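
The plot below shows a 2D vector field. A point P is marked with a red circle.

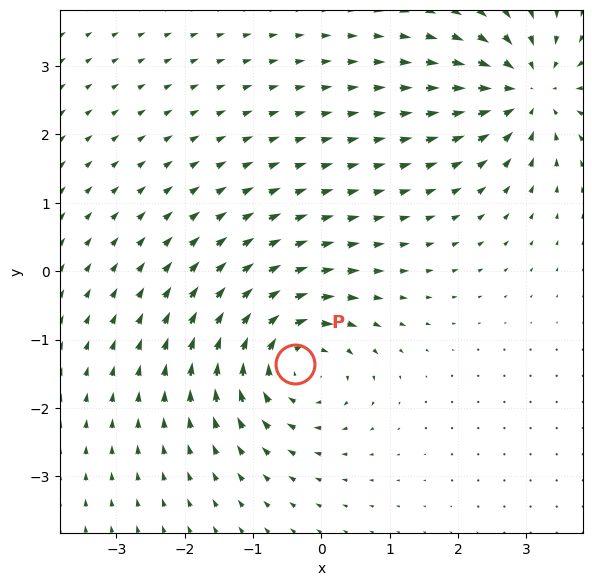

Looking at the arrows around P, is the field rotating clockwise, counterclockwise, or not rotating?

Near P at (-0.4, -1.4) the arrows circulate clockwise. The curl (z-component) there is about -6; negative curl means clockwise rotation.

clockwise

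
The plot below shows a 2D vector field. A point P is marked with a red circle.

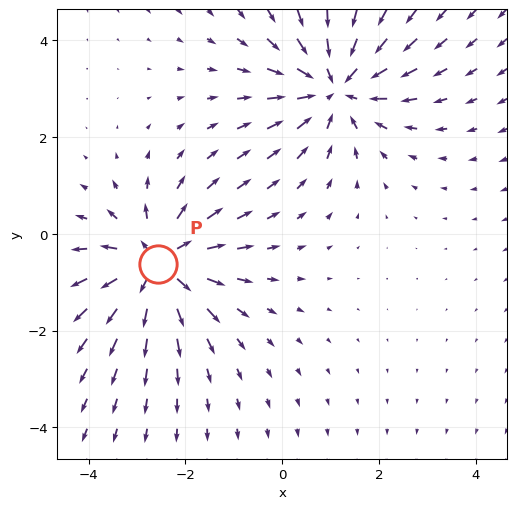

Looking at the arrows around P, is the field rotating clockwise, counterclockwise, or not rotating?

not rotating

Near P at (-2.6, -0.6) the arrows show no circulation. The curl there is ≈0.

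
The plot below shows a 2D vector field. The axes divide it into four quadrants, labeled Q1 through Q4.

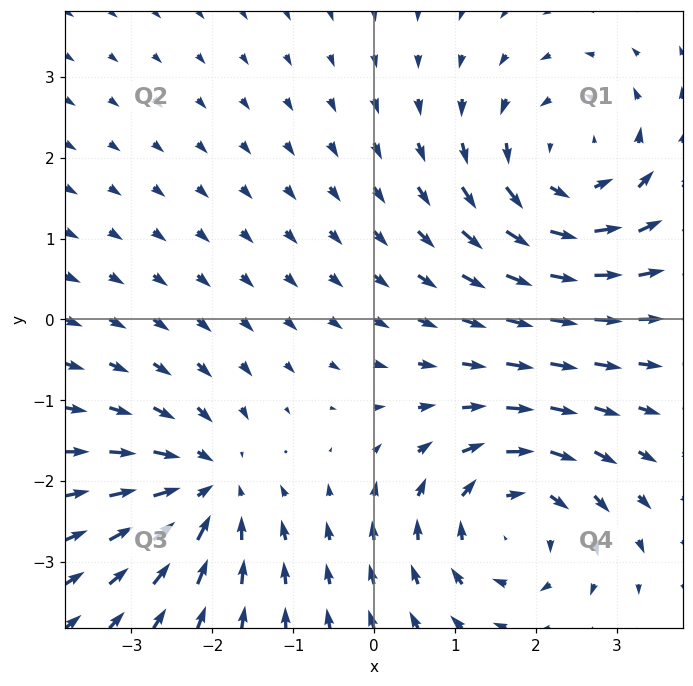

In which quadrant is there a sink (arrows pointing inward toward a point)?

The sink sits at approximately (-2.1, -2.1), which lies in quadrant Q3. The divergence there is about -4, negative as expected for a sink.

Q3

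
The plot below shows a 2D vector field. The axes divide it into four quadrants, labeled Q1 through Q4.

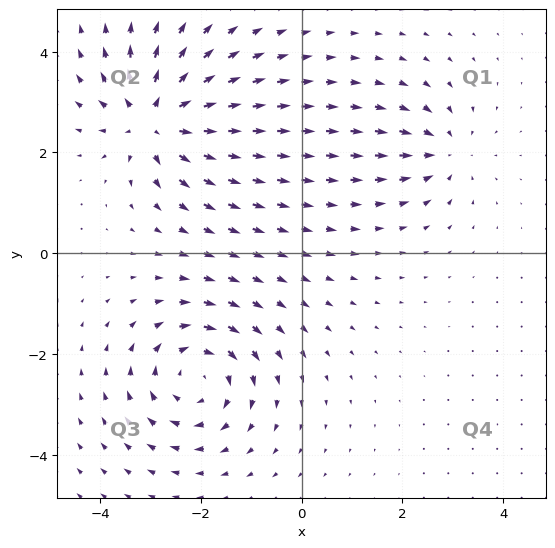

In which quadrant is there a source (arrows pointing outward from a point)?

Q2

The source sits at approximately (-2.9, 2.6), which lies in quadrant Q2. The divergence there is about +6, positive as expected for a source.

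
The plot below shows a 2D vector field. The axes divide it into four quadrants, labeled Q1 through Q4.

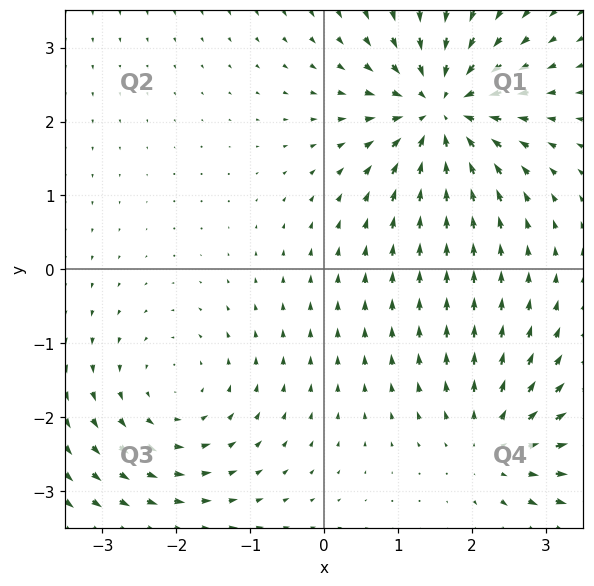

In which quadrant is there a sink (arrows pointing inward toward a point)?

Q1

The sink sits at approximately (1.6, 2.1), which lies in quadrant Q1. The divergence there is about -7, negative as expected for a sink.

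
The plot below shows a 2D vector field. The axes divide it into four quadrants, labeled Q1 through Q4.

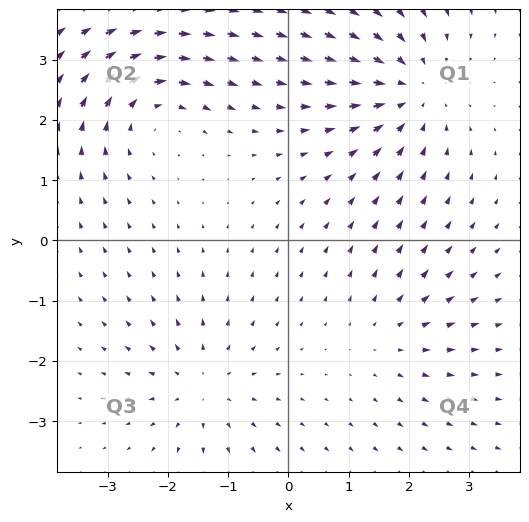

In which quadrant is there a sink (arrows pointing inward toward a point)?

Q1

The sink sits at approximately (2.0, 2.5), which lies in quadrant Q1. The divergence there is about -5, negative as expected for a sink.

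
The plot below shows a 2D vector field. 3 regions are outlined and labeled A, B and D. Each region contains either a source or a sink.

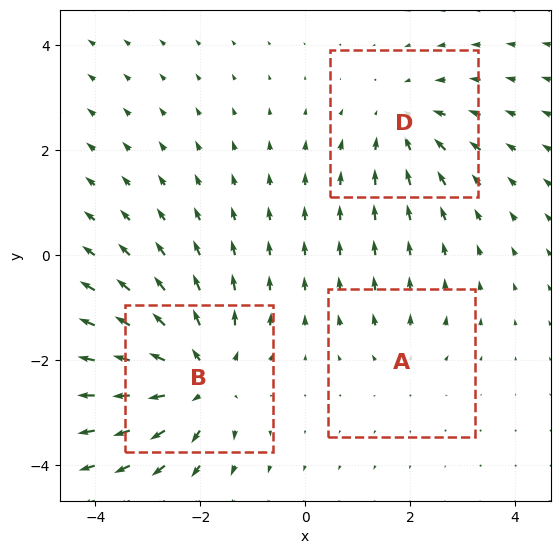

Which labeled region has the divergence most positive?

B

Divergence at each region's feature centre — A: about +2, B: about +4, D: about -3. Region B is most positive.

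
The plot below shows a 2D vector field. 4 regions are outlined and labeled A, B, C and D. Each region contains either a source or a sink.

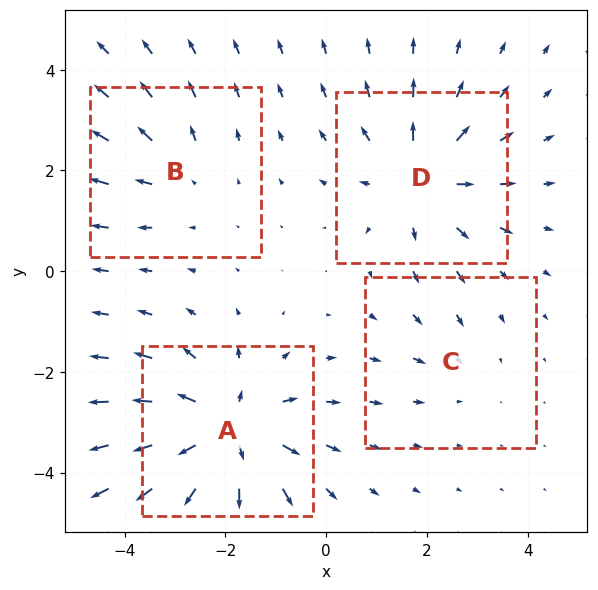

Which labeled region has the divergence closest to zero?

Divergence at each region's feature centre — A: about +6, B: about +3, C: about -2, D: about +5. Region C is closest to zero.

C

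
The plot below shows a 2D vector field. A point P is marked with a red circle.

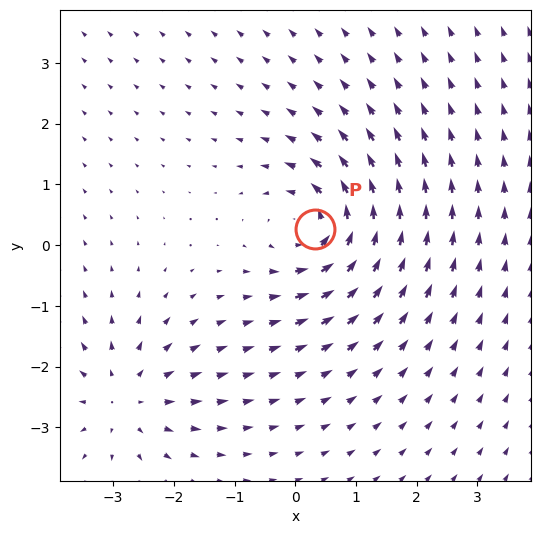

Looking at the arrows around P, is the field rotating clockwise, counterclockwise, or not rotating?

counterclockwise

Near P at (0.3, 0.3) the arrows circulate counterclockwise. The curl (z-component) there is about +5; positive curl means counterclockwise rotation.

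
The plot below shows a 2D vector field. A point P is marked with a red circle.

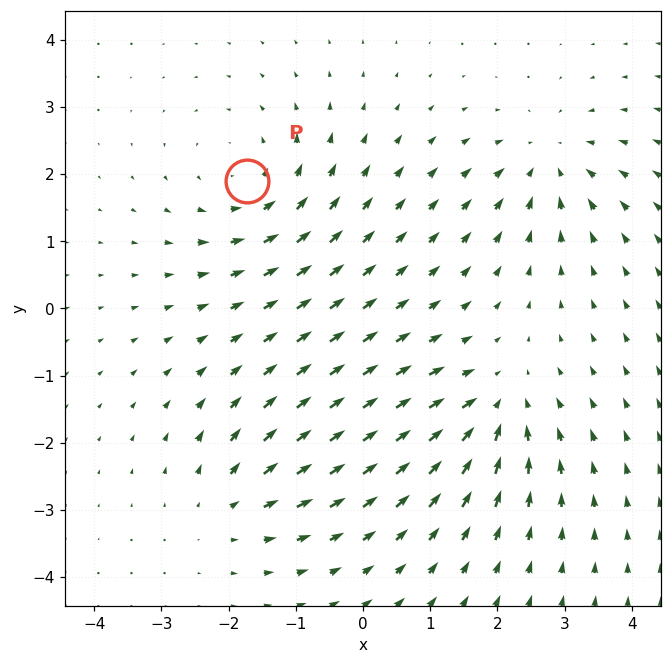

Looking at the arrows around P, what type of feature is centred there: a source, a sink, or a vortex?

vortex

At P (-1.7, 1.9) the arrows circulate counterclockwise. Divergence ≈0, curl about +4 — near-zero divergence with nonzero curl is a vortex.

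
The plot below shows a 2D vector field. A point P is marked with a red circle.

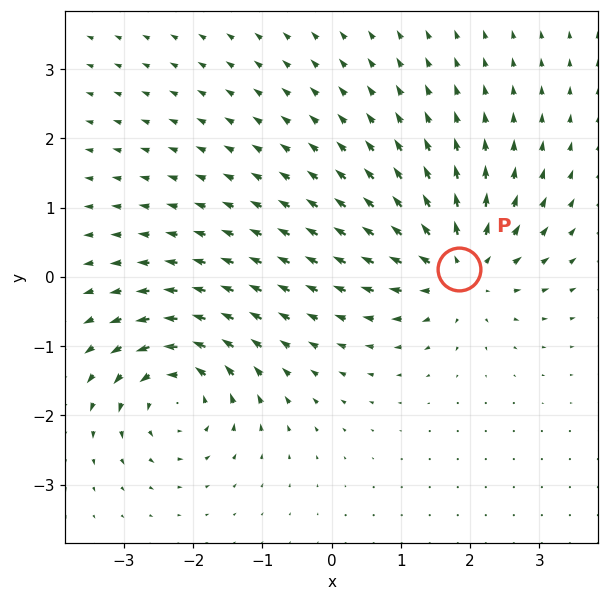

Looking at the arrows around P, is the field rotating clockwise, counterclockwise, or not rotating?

Near P at (1.8, 0.1) the arrows show no circulation. The curl there is ≈0.

not rotating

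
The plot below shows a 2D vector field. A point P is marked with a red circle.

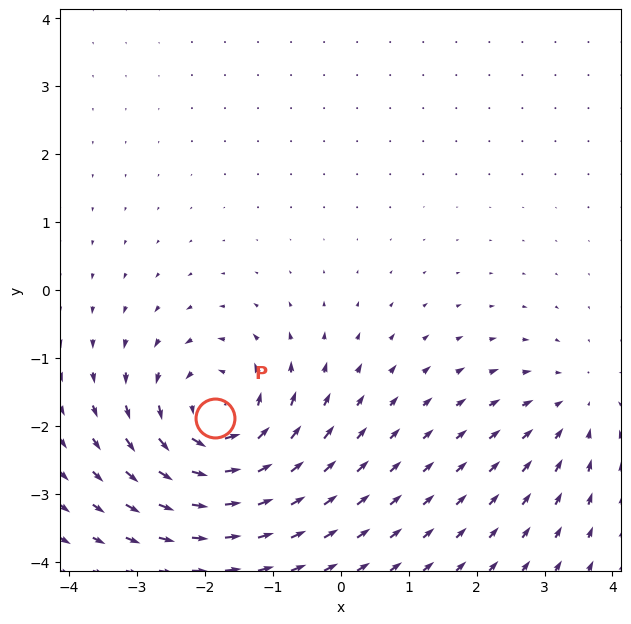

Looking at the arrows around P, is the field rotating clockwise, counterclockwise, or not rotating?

Near P at (-1.8, -1.9) the arrows circulate counterclockwise. The curl (z-component) there is about +5; positive curl means counterclockwise rotation.

counterclockwise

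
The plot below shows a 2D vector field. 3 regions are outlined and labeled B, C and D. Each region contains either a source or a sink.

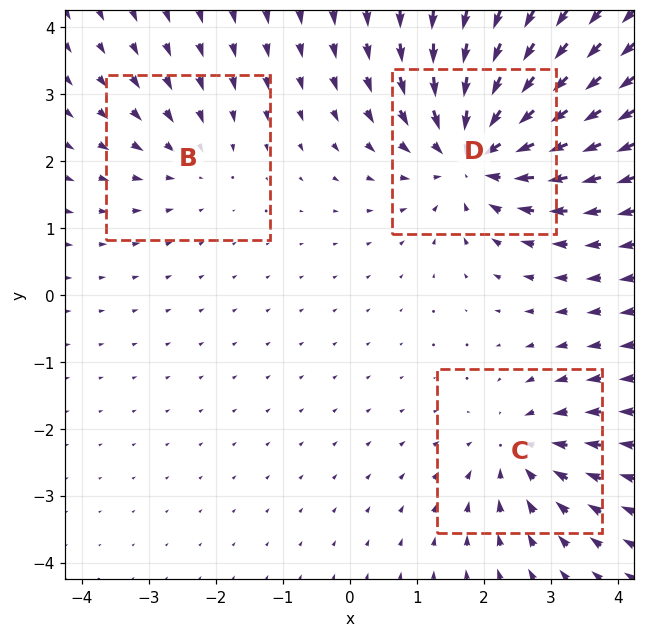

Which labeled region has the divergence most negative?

Divergence at each region's feature centre — B: about -2, C: about -3, D: about -5. Region D is most negative.

D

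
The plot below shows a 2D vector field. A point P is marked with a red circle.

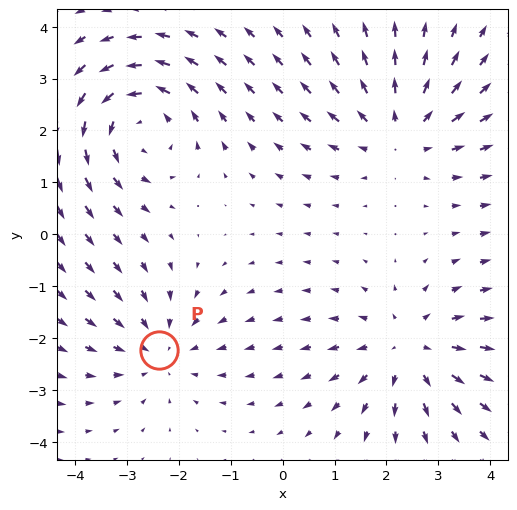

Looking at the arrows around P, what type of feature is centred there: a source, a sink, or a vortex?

At P (-2.4, -2.2) the arrows converge inward. Divergence about -2, curl ≈0 — negative divergence with near-zero curl is a sink.

sink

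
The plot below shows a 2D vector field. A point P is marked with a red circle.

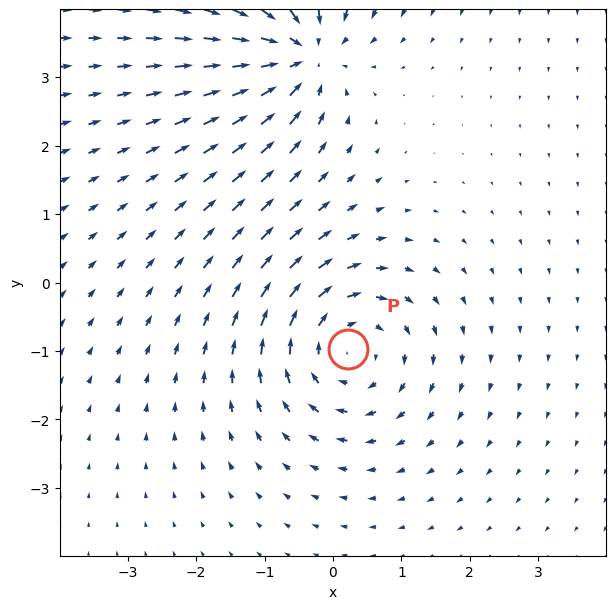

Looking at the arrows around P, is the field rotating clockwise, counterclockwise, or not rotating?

clockwise

Near P at (0.2, -1.0) the arrows circulate clockwise. The curl (z-component) there is about -3; negative curl means clockwise rotation.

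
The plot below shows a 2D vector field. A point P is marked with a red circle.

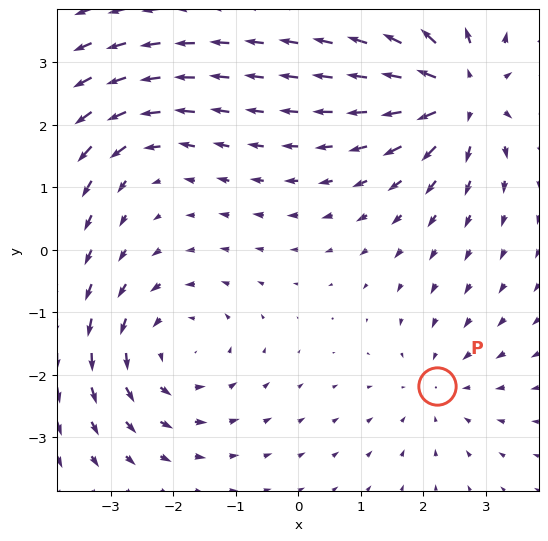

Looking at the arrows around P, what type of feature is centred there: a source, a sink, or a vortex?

sink

At P (2.2, -2.2) the arrows converge inward. Divergence about -2, curl ≈0 — negative divergence with near-zero curl is a sink.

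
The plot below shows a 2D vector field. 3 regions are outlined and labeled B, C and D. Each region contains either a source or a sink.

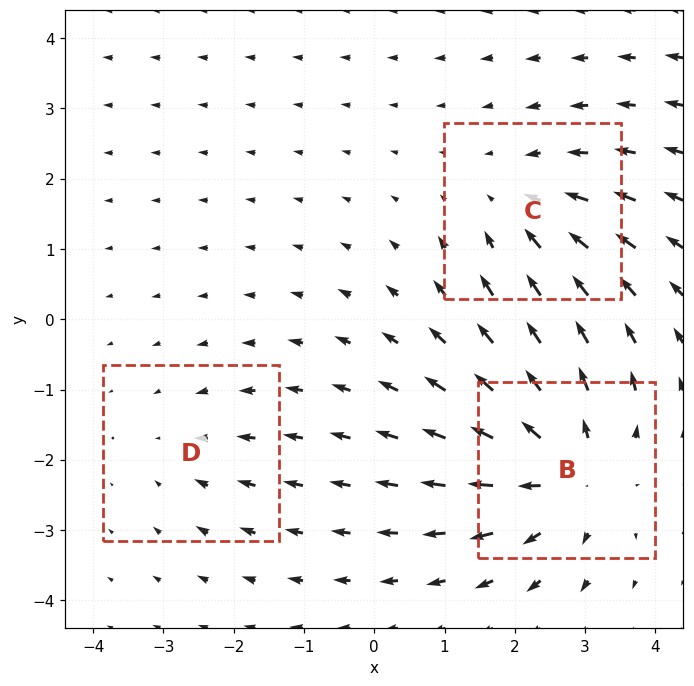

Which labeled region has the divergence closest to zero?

Divergence at each region's feature centre — B: about +4, C: about -3, D: about -2. Region D is closest to zero.

D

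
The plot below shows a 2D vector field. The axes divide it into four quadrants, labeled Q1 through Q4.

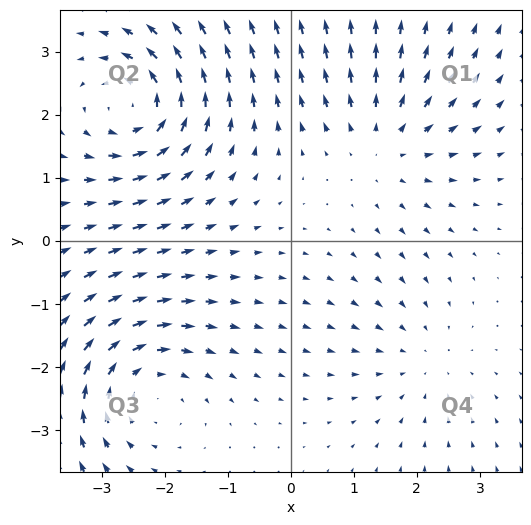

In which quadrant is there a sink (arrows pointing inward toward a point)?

Q4

The sink sits at approximately (2.1, -1.9), which lies in quadrant Q4. The divergence there is about -2, negative as expected for a sink.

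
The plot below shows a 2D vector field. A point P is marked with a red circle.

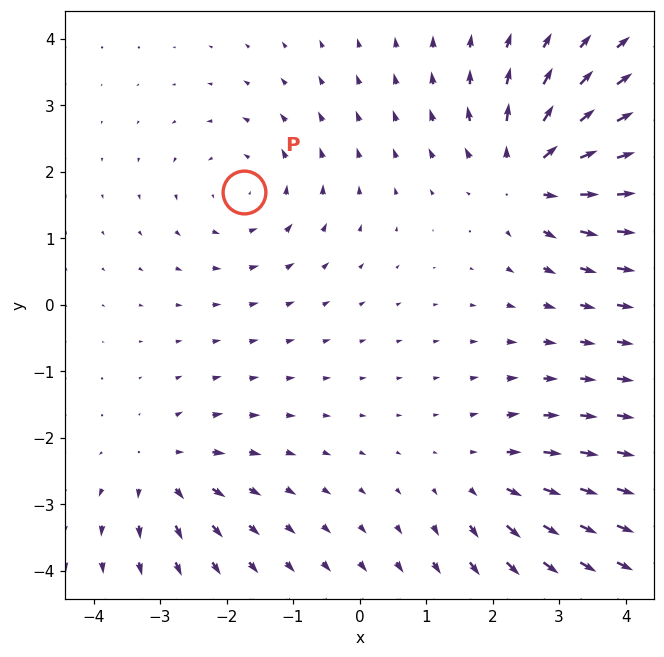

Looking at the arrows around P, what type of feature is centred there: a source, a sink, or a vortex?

At P (-1.7, 1.7) the arrows circulate counterclockwise. Divergence ≈0, curl about +3 — near-zero divergence with nonzero curl is a vortex.

vortex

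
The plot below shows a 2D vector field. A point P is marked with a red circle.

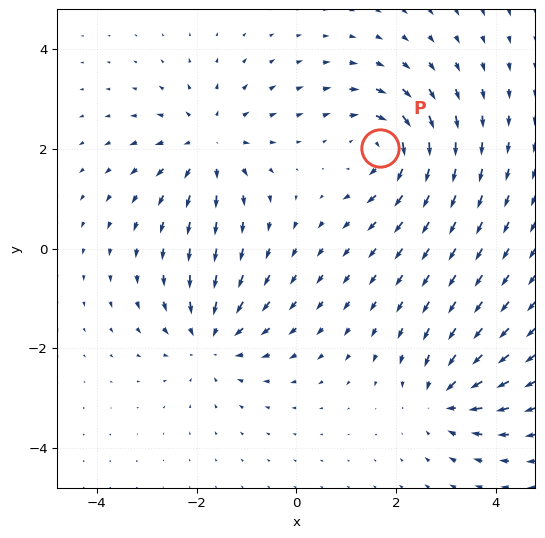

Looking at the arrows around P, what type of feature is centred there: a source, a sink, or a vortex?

vortex

At P (1.7, 2.0) the arrows circulate clockwise. Divergence ≈0, curl about -7 — near-zero divergence with nonzero curl is a vortex.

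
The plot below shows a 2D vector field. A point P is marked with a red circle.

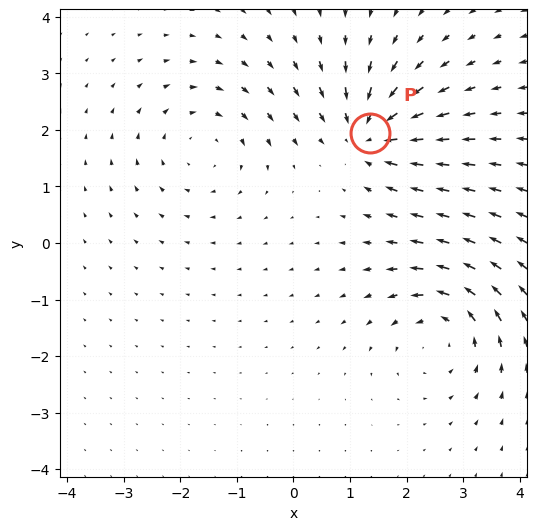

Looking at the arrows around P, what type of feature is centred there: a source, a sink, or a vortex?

At P (1.4, 1.9) the arrows converge inward. Divergence about -5, curl ≈0 — negative divergence with near-zero curl is a sink.

sink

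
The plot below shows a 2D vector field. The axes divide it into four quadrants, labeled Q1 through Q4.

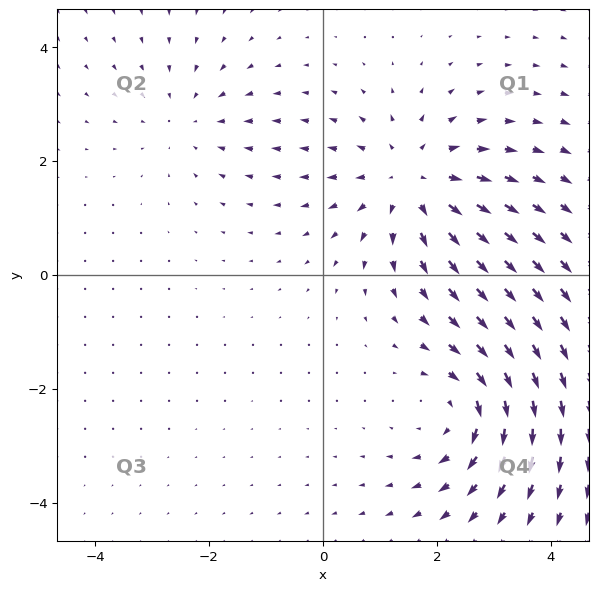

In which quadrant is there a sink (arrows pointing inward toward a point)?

Q2

The sink sits at approximately (-2.4, 2.7), which lies in quadrant Q2. The divergence there is about -2, negative as expected for a sink.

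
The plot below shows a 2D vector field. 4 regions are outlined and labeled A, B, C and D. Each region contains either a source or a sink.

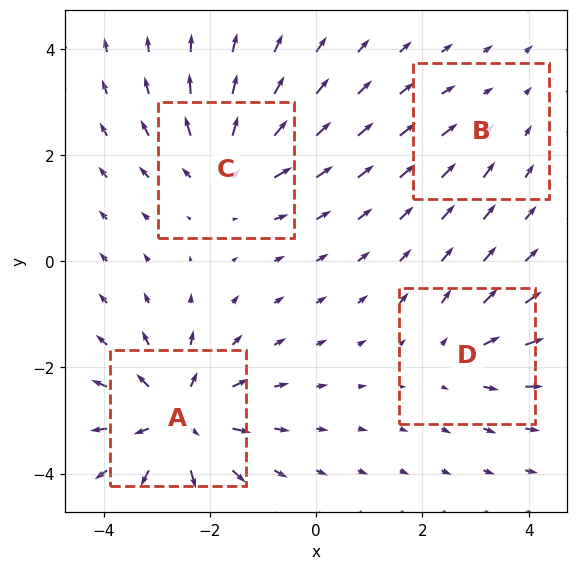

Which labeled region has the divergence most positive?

A

Divergence at each region's feature centre — A: about +8, B: about -2, C: about +5, D: about +4. Region A is most positive.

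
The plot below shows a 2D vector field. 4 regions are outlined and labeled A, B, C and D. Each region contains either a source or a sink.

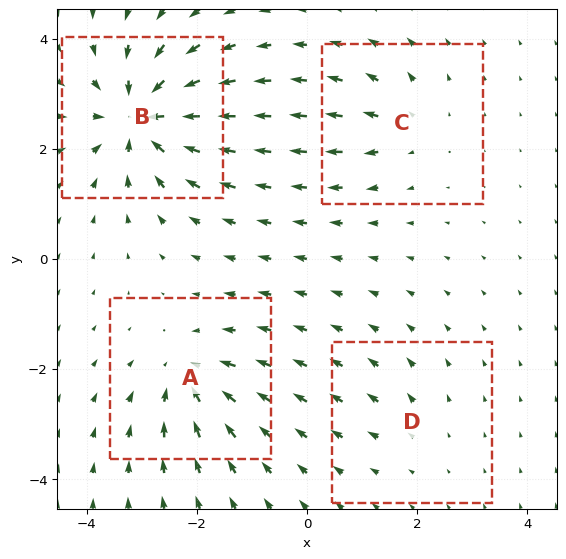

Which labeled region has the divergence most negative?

B

Divergence at each region's feature centre — A: about -6, B: about -9, C: about +4, D: about +2. Region B is most negative.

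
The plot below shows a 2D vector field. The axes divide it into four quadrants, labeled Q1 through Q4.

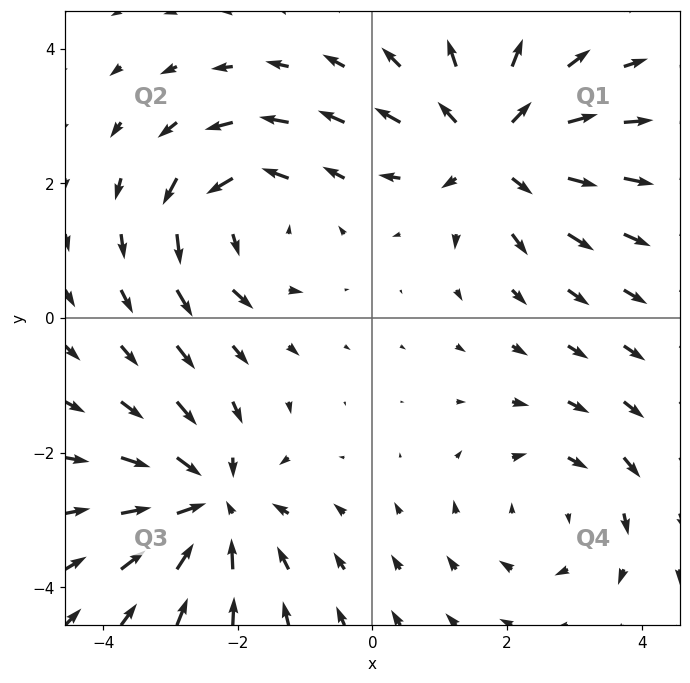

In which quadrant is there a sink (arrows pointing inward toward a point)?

Q3

The sink sits at approximately (-2.4, -2.8), which lies in quadrant Q3. The divergence there is about -5, negative as expected for a sink.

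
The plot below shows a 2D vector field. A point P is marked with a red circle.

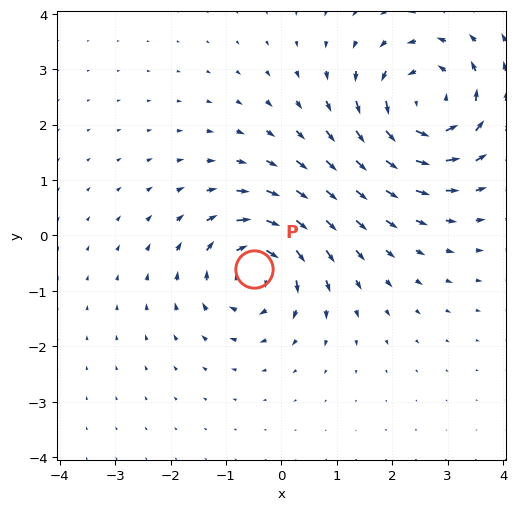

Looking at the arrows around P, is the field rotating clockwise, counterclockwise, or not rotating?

Near P at (-0.5, -0.6) the arrows circulate clockwise. The curl (z-component) there is about -6; negative curl means clockwise rotation.

clockwise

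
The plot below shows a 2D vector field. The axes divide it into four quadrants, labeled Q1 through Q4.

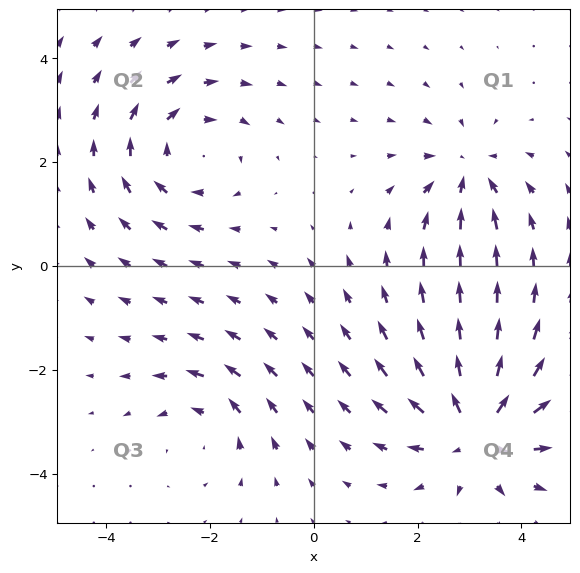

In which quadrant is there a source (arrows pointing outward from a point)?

The source sits at approximately (3.1, -3.2), which lies in quadrant Q4. The divergence there is about +5, positive as expected for a source.

Q4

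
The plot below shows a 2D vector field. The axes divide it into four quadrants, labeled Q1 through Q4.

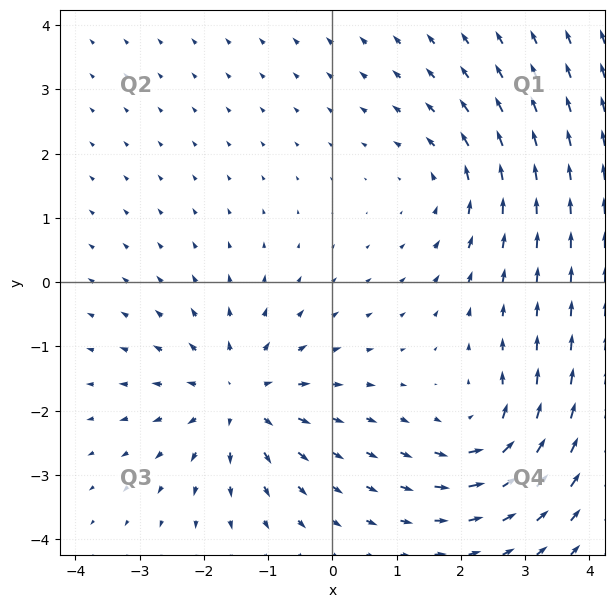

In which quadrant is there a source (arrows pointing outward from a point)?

The source sits at approximately (-1.5, -1.8), which lies in quadrant Q3. The divergence there is about +5, positive as expected for a source.

Q3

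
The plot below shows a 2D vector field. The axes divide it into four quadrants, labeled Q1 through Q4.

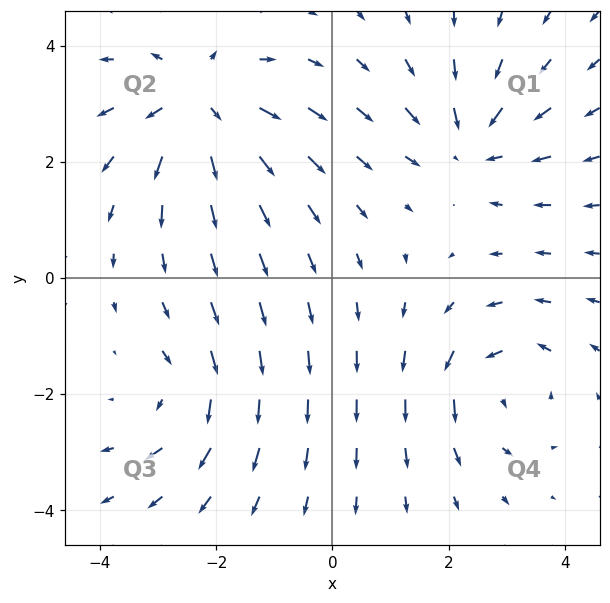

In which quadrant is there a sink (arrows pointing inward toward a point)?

The sink sits at approximately (2.4, 2.4), which lies in quadrant Q1. The divergence there is about -4, negative as expected for a sink.

Q1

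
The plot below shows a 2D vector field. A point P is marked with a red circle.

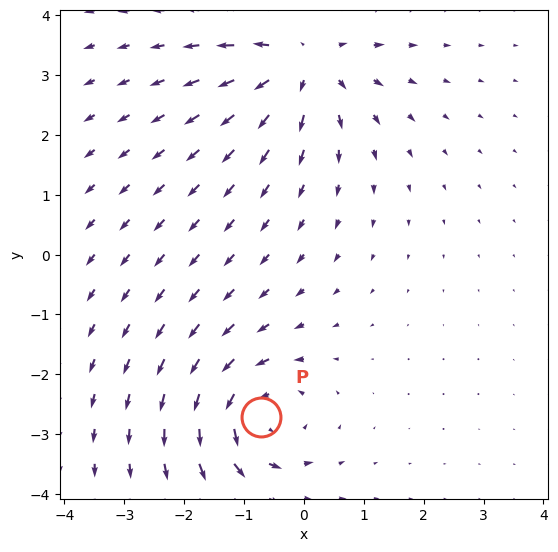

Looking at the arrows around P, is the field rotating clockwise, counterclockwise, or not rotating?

Near P at (-0.7, -2.7) the arrows circulate counterclockwise. The curl (z-component) there is about +5; positive curl means counterclockwise rotation.

counterclockwise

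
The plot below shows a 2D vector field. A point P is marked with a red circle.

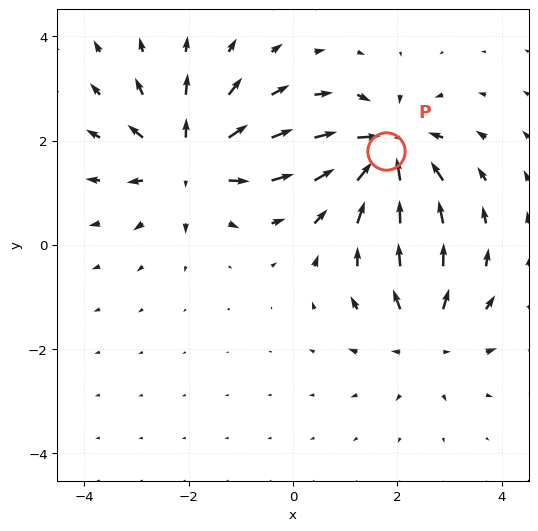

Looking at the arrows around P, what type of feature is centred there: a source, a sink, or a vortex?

At P (1.8, 1.8) the arrows converge inward. Divergence about -6, curl ≈0 — negative divergence with near-zero curl is a sink.

sink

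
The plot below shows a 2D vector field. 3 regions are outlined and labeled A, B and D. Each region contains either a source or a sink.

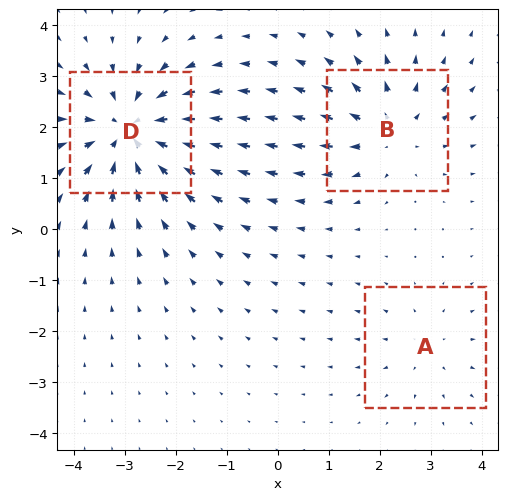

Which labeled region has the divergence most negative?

D

Divergence at each region's feature centre — A: about +2, B: about +3, D: about -5. Region D is most negative.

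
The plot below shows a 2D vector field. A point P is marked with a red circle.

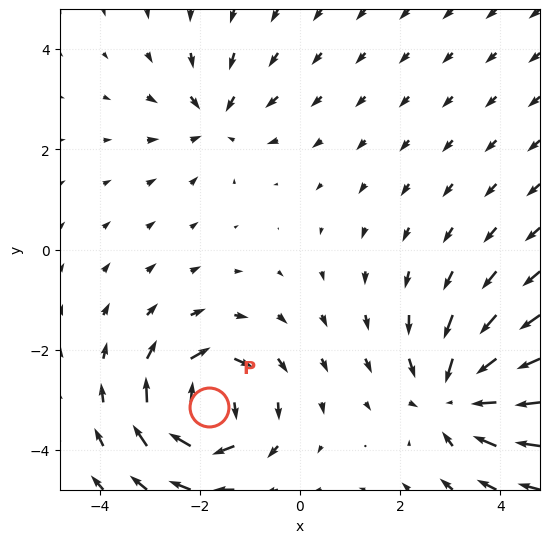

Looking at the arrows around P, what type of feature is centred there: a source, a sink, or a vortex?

vortex

At P (-1.8, -3.1) the arrows circulate clockwise. Divergence ≈0, curl about -7 — near-zero divergence with nonzero curl is a vortex.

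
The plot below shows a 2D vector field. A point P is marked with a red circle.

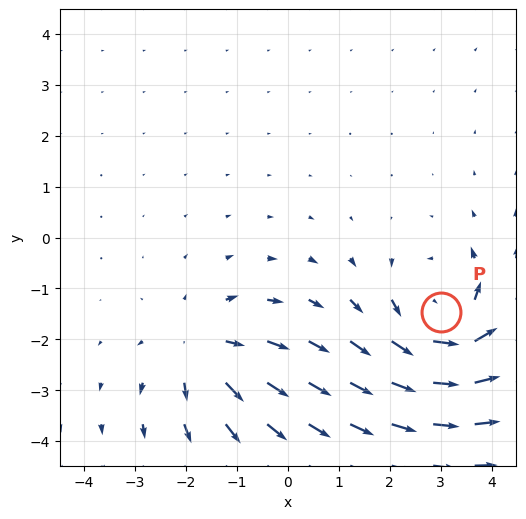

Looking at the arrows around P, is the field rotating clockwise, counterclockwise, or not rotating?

Near P at (3.0, -1.5) the arrows circulate counterclockwise. The curl (z-component) there is about +5; positive curl means counterclockwise rotation.

counterclockwise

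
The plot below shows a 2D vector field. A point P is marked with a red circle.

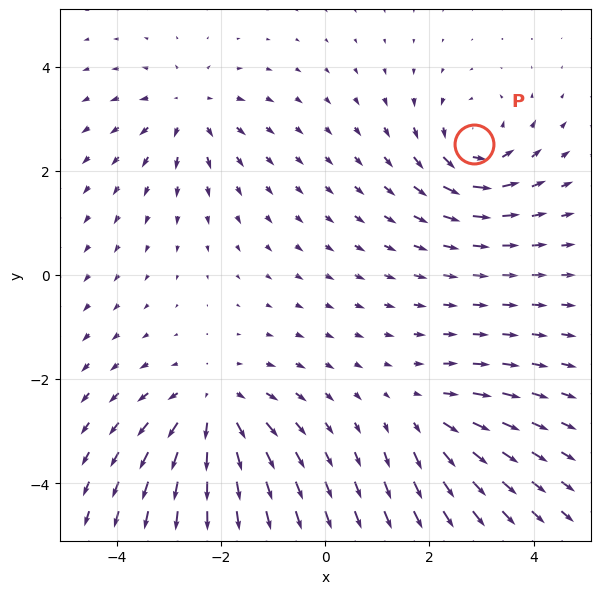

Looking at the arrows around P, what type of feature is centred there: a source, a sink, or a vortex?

At P (2.9, 2.5) the arrows circulate counterclockwise. Divergence ≈0, curl about +4 — near-zero divergence with nonzero curl is a vortex.

vortex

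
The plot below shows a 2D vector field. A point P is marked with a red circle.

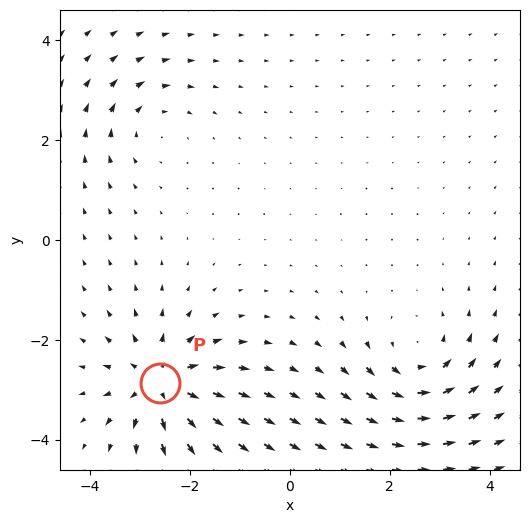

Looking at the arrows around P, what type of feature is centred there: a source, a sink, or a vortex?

At P (-2.6, -2.9) the arrows spread outward. Divergence about +6, curl ≈0 — positive divergence with near-zero curl is a source.

source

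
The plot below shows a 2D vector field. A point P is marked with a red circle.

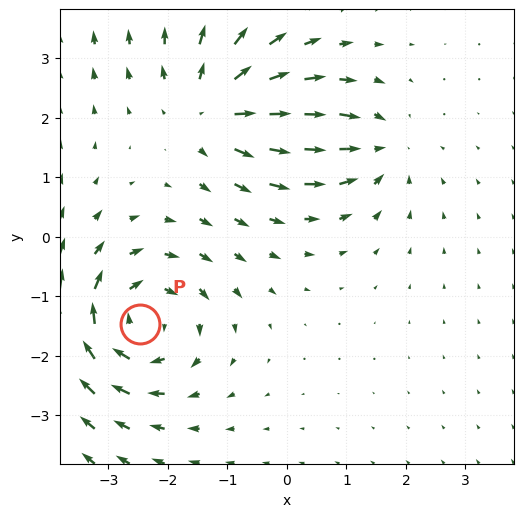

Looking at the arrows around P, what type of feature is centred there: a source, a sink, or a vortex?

vortex

At P (-2.5, -1.5) the arrows circulate clockwise. Divergence ≈0, curl about -5 — near-zero divergence with nonzero curl is a vortex.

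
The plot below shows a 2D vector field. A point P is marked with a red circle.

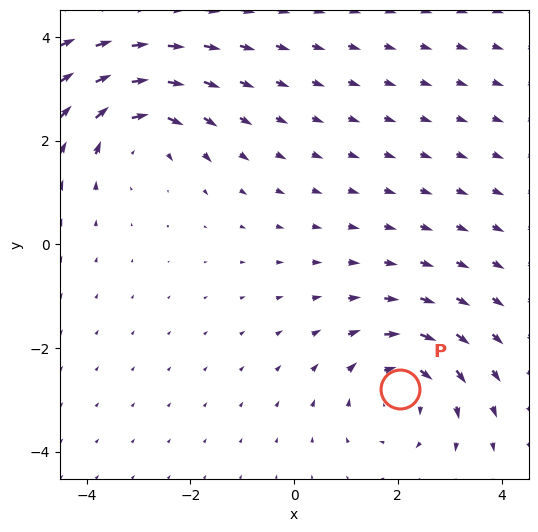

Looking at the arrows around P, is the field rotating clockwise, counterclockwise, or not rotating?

clockwise

Near P at (2.1, -2.8) the arrows circulate clockwise. The curl (z-component) there is about -3; negative curl means clockwise rotation.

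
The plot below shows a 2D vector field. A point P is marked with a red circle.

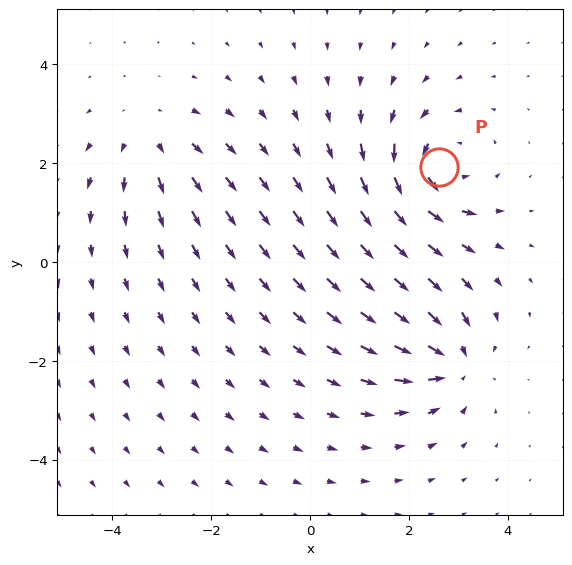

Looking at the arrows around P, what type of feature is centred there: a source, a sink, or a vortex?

vortex

At P (2.6, 1.9) the arrows circulate counterclockwise. Divergence ≈0, curl about +6 — near-zero divergence with nonzero curl is a vortex.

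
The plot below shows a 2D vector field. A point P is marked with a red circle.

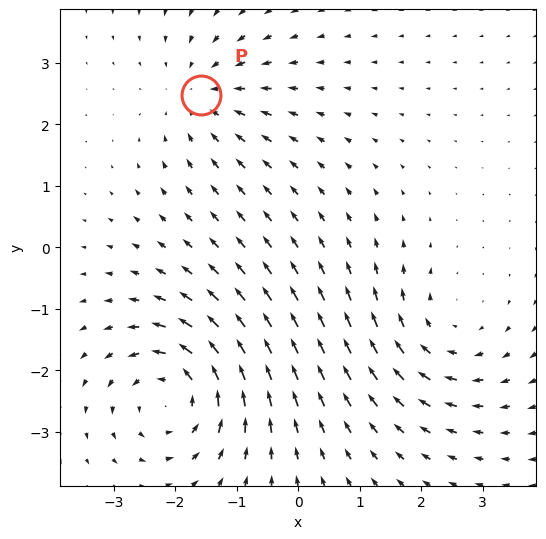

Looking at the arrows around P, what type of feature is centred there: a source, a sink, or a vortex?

sink

At P (-1.6, 2.5) the arrows converge inward. Divergence about -3, curl ≈0 — negative divergence with near-zero curl is a sink.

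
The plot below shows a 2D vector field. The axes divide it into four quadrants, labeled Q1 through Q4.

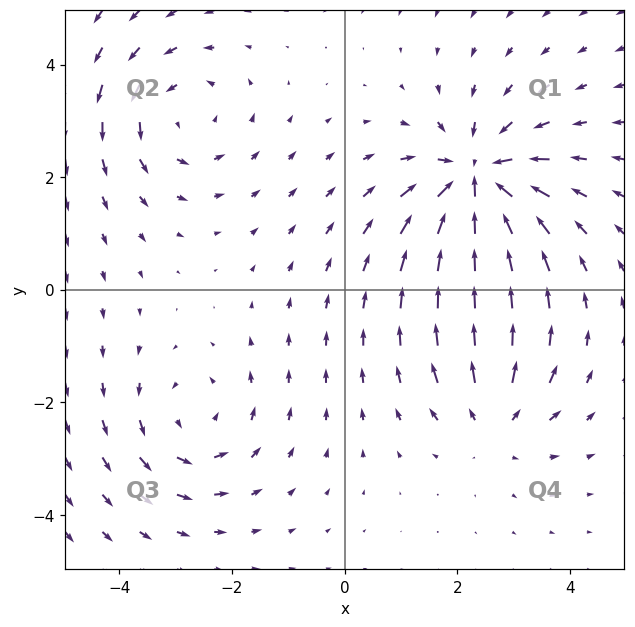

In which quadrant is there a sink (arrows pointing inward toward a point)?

The sink sits at approximately (2.3, 2.0), which lies in quadrant Q1. The divergence there is about -5, negative as expected for a sink.

Q1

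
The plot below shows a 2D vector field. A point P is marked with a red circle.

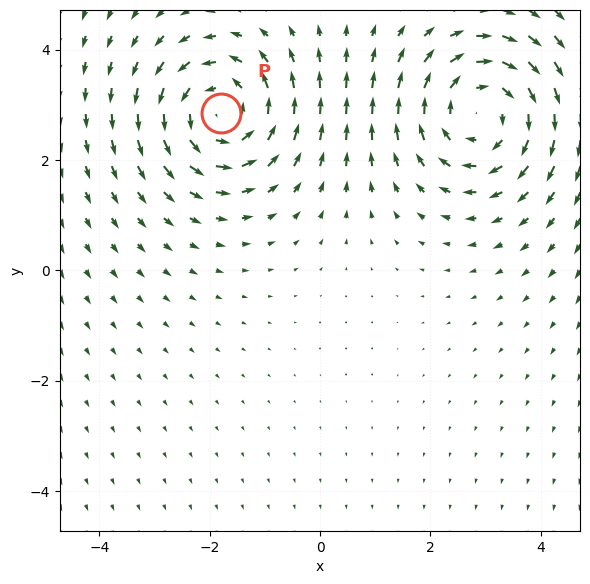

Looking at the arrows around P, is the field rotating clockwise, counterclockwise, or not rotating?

counterclockwise

Near P at (-1.8, 2.9) the arrows circulate counterclockwise. The curl (z-component) there is about +4; positive curl means counterclockwise rotation.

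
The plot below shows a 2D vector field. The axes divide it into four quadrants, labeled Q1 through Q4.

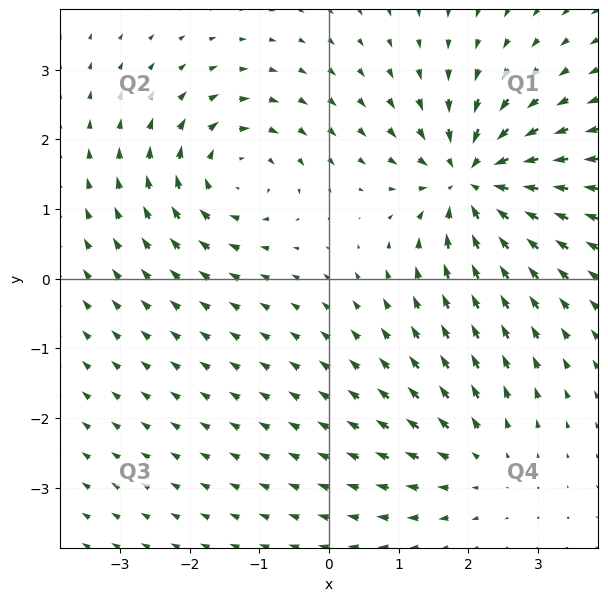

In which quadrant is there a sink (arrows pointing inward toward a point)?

The sink sits at approximately (2.0, 1.4), which lies in quadrant Q1. The divergence there is about -6, negative as expected for a sink.

Q1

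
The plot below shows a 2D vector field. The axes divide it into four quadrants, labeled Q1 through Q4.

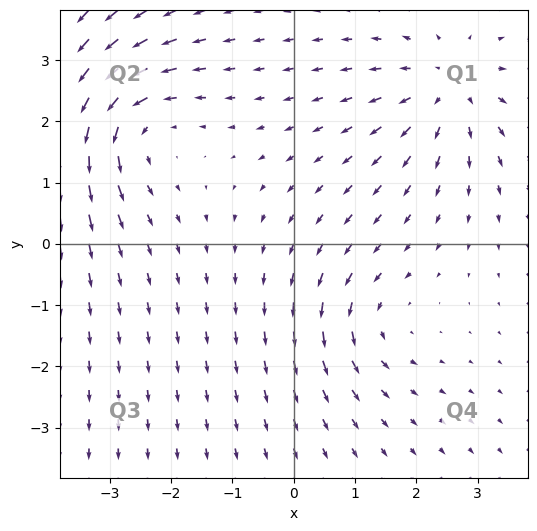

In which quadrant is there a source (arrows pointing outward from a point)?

Q1

The source sits at approximately (2.6, 2.5), which lies in quadrant Q1. The divergence there is about +3, positive as expected for a source.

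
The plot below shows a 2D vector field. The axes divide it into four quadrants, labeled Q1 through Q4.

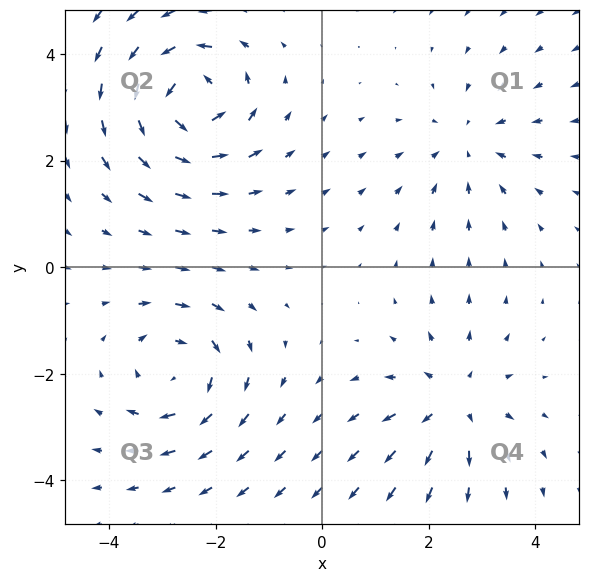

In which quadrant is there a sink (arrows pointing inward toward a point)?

The sink sits at approximately (2.7, 2.3), which lies in quadrant Q1. The divergence there is about -3, negative as expected for a sink.

Q1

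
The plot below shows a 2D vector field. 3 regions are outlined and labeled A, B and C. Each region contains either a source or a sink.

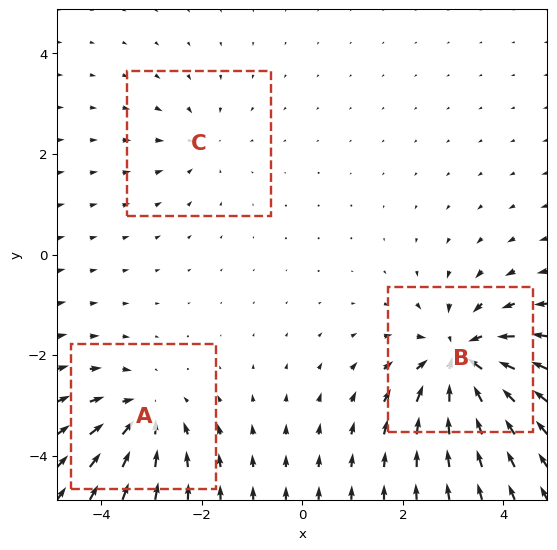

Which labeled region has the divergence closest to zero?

Divergence at each region's feature centre — A: about -3, B: about -5, C: about -2. Region C is closest to zero.

C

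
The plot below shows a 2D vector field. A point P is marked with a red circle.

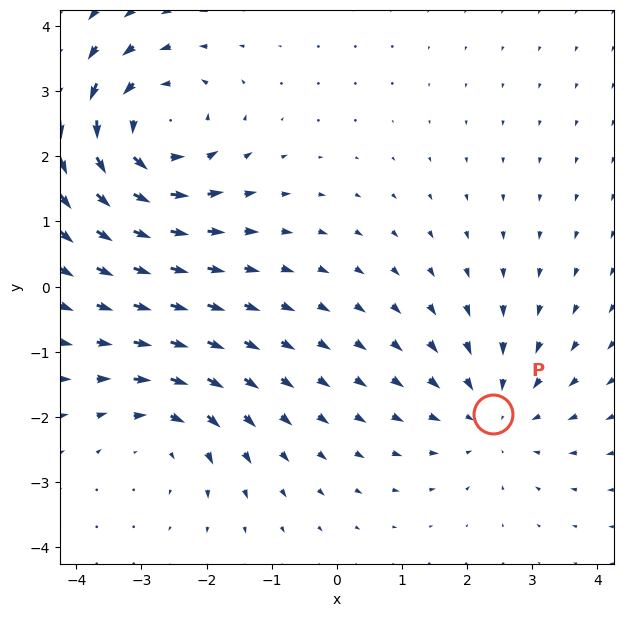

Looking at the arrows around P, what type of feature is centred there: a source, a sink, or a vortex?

sink

At P (2.4, -2.0) the arrows converge inward. Divergence about -3, curl ≈0 — negative divergence with near-zero curl is a sink.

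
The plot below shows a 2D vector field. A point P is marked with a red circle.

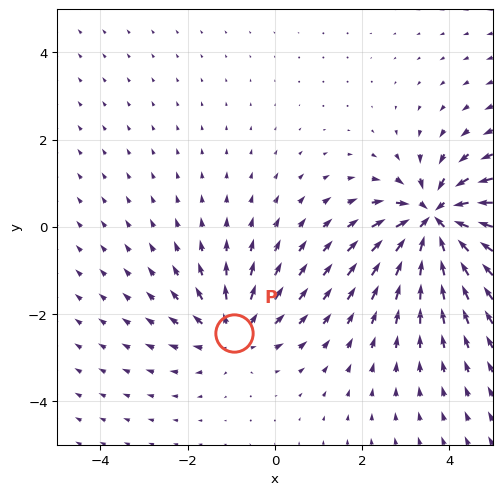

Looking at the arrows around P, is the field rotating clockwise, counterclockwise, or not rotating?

not rotating

Near P at (-0.9, -2.4) the arrows show no circulation. The curl there is ≈0.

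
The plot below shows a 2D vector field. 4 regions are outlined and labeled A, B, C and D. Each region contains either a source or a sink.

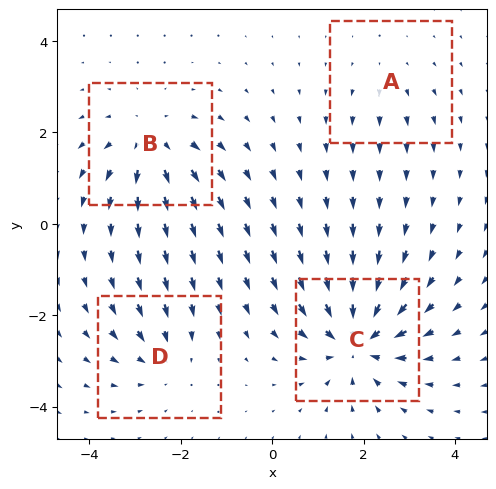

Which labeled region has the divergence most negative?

C

Divergence at each region's feature centre — A: about +2, B: about +5, C: about -7, D: about -4. Region C is most negative.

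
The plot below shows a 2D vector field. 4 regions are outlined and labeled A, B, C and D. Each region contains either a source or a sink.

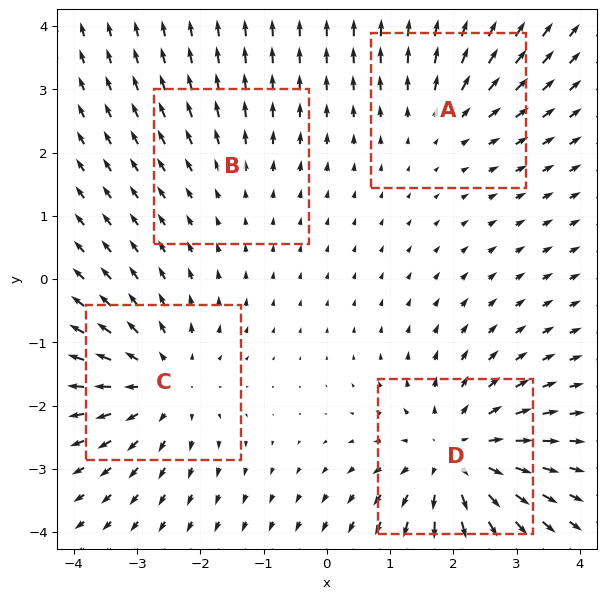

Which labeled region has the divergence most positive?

D

Divergence at each region's feature centre — A: about +3, B: about +2, C: about +5, D: about +6. Region D is most positive.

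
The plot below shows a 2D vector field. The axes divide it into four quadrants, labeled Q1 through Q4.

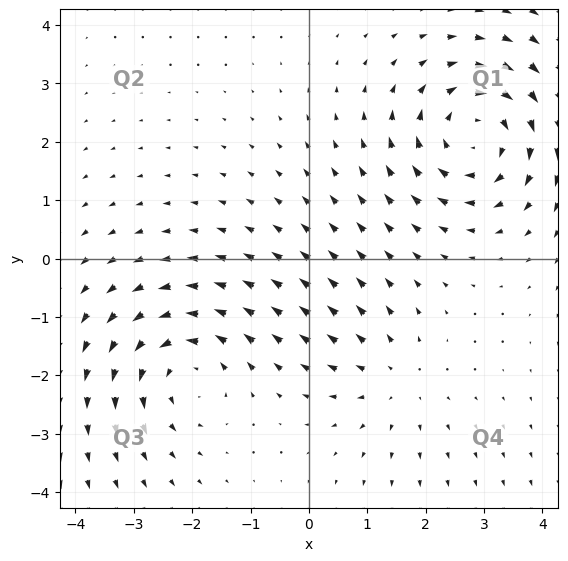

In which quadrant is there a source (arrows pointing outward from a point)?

Q4

The source sits at approximately (1.5, -2.1), which lies in quadrant Q4. The divergence there is about +2, positive as expected for a source.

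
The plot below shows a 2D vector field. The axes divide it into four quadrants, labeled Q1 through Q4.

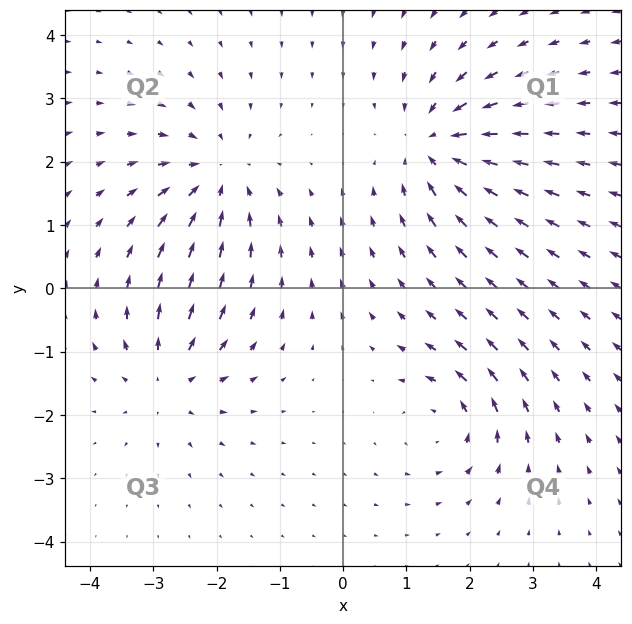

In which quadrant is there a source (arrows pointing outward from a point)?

Q3

The source sits at approximately (-2.8, -1.4), which lies in quadrant Q3. The divergence there is about +5, positive as expected for a source.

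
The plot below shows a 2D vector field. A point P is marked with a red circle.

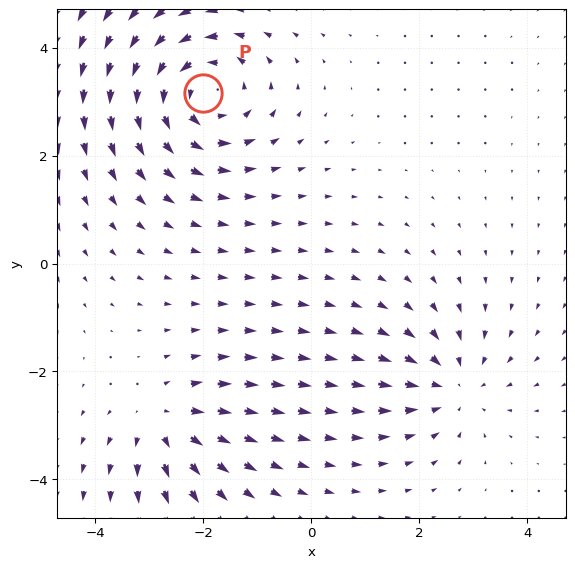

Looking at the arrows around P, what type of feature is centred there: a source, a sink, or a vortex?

At P (-2.0, 3.2) the arrows circulate counterclockwise. Divergence ≈0, curl about +4 — near-zero divergence with nonzero curl is a vortex.

vortex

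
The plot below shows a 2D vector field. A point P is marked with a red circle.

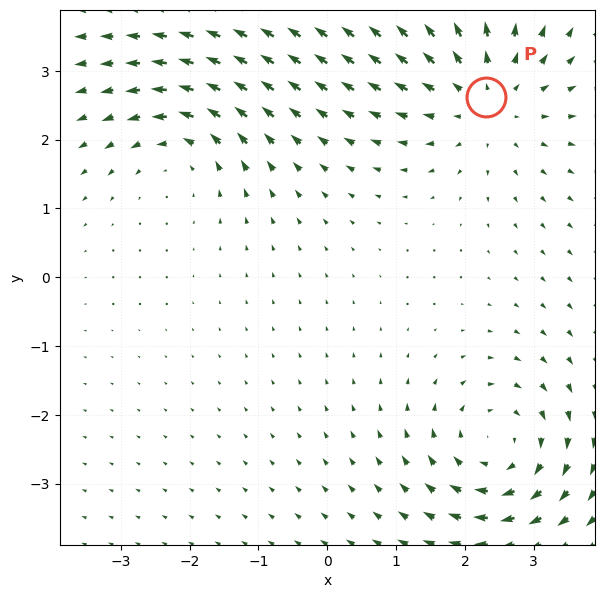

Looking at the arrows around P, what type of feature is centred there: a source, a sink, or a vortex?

At P (2.3, 2.6) the arrows spread outward. Divergence about +4, curl ≈0 — positive divergence with near-zero curl is a source.

source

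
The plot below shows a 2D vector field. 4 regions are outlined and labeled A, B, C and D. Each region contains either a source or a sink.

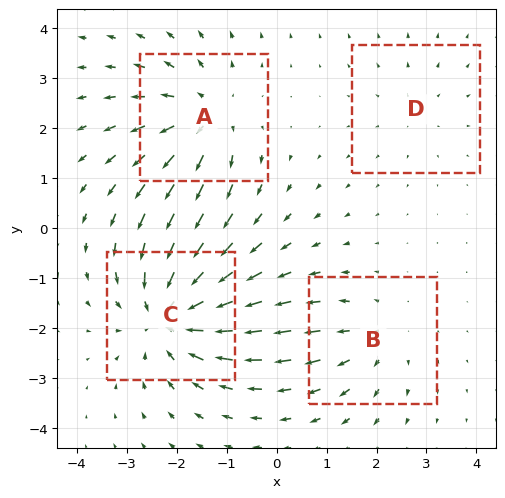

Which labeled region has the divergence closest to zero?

Divergence at each region's feature centre — A: about +5, B: about +3, C: about -6, D: about +2. Region D is closest to zero.

D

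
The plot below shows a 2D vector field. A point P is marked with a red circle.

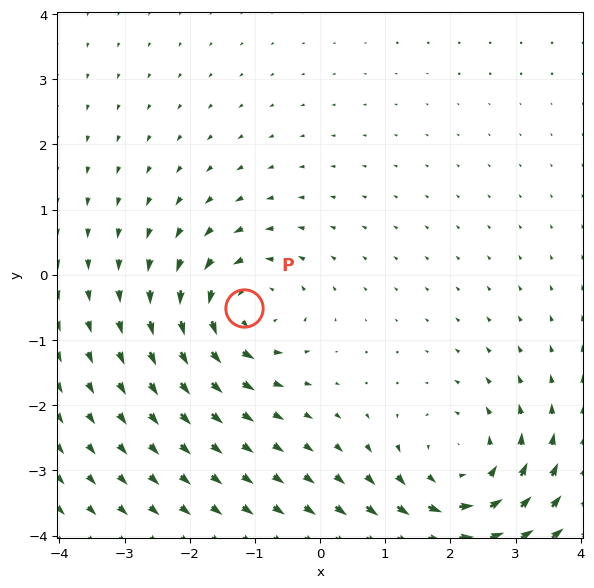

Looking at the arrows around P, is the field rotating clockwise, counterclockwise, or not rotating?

Near P at (-1.2, -0.5) the arrows circulate counterclockwise. The curl (z-component) there is about +4; positive curl means counterclockwise rotation.

counterclockwise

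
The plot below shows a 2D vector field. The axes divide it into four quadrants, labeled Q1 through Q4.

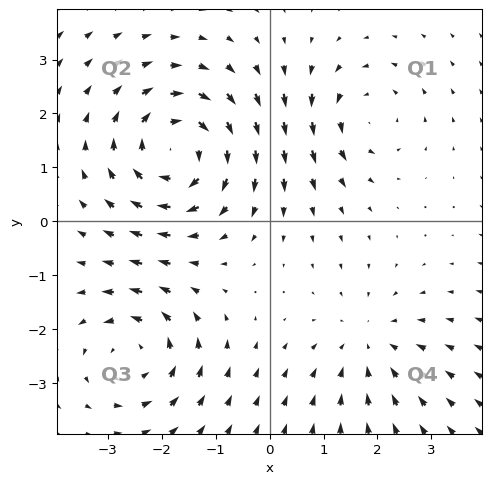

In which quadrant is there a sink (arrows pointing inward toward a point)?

Q4

The sink sits at approximately (1.9, -2.3), which lies in quadrant Q4. The divergence there is about -2, negative as expected for a sink.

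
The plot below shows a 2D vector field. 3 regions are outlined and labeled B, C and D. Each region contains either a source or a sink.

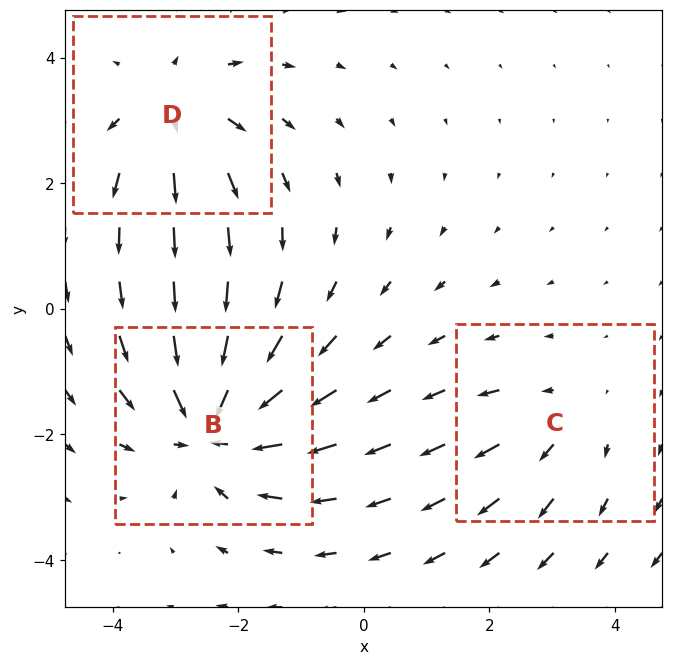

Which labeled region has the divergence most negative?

Divergence at each region's feature centre — B: about -5, C: about +2, D: about +3. Region B is most negative.

B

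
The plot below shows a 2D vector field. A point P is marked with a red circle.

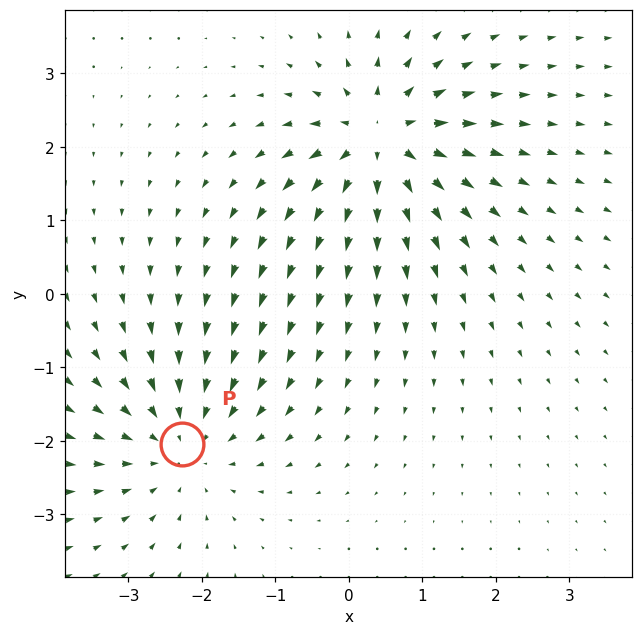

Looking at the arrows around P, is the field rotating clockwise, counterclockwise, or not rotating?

Near P at (-2.3, -2.0) the arrows show no circulation. The curl there is ≈0.

not rotating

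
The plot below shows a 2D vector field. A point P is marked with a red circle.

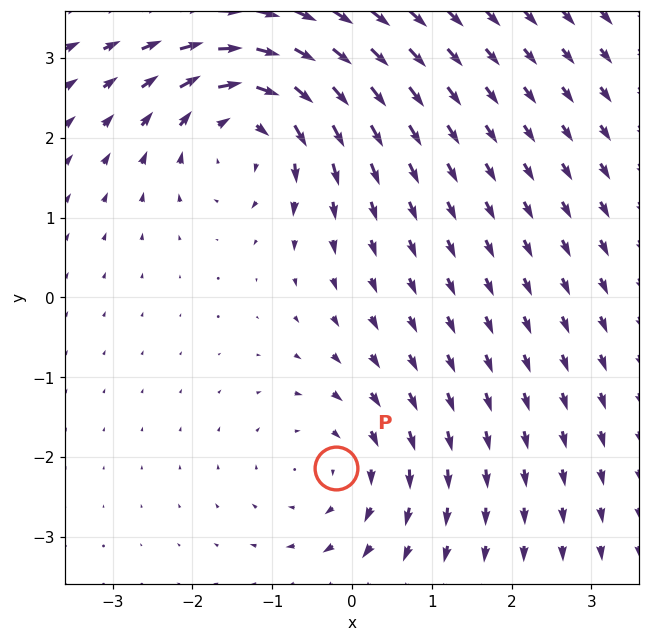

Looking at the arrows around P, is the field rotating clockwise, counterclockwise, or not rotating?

clockwise

Near P at (-0.2, -2.1) the arrows circulate clockwise. The curl (z-component) there is about -3; negative curl means clockwise rotation.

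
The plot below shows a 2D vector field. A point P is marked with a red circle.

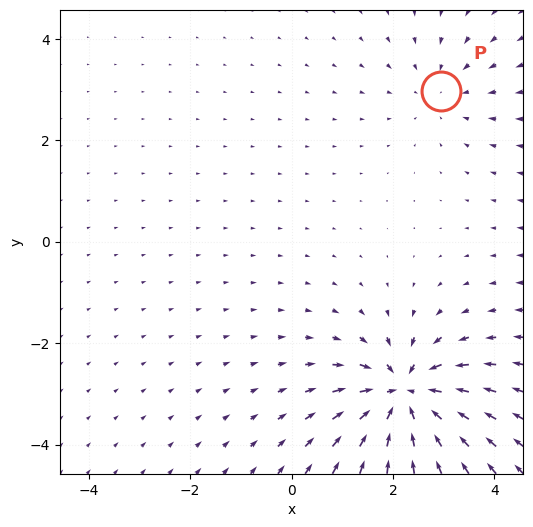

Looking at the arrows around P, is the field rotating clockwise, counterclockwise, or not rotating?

not rotating

Near P at (2.9, 3.0) the arrows show no circulation. The curl there is ≈0.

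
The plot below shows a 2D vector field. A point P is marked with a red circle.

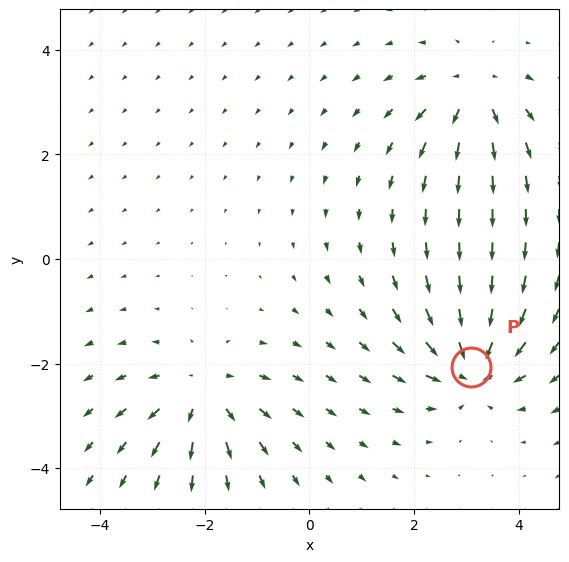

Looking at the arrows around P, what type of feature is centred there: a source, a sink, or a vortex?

At P (3.1, -2.1) the arrows converge inward. Divergence about -5, curl ≈0 — negative divergence with near-zero curl is a sink.

sink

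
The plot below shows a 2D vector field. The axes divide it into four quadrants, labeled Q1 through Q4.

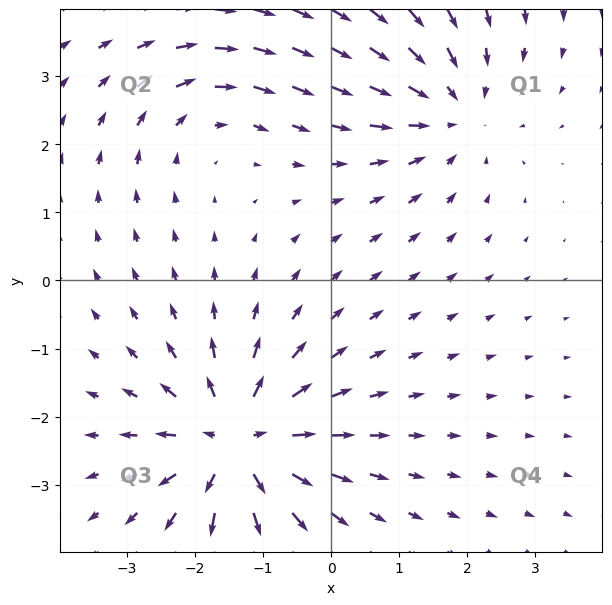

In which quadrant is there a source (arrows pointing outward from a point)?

The source sits at approximately (-1.4, -2.4), which lies in quadrant Q3. The divergence there is about +6, positive as expected for a source.

Q3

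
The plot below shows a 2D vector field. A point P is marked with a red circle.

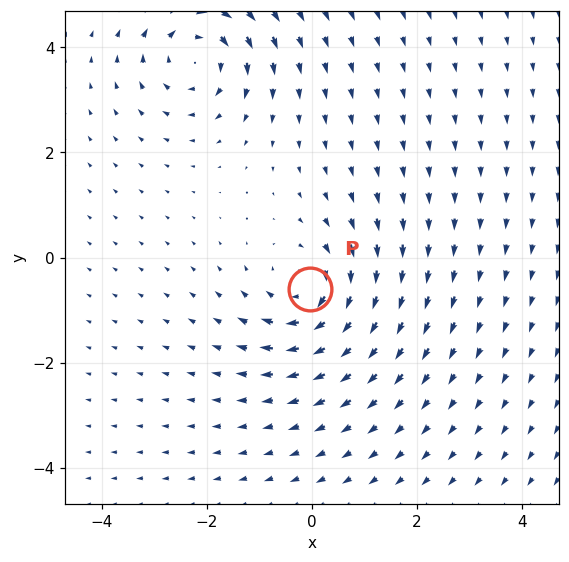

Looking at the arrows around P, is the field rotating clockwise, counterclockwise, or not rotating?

clockwise

Near P at (-0.0, -0.6) the arrows circulate clockwise. The curl (z-component) there is about -5; negative curl means clockwise rotation.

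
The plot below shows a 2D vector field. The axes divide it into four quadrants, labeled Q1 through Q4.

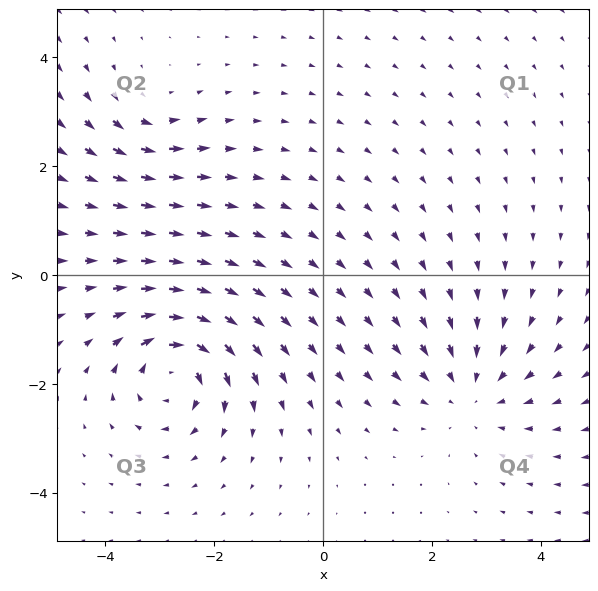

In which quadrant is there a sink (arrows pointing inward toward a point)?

Q4

The sink sits at approximately (2.7, -2.1), which lies in quadrant Q4. The divergence there is about -3, negative as expected for a sink.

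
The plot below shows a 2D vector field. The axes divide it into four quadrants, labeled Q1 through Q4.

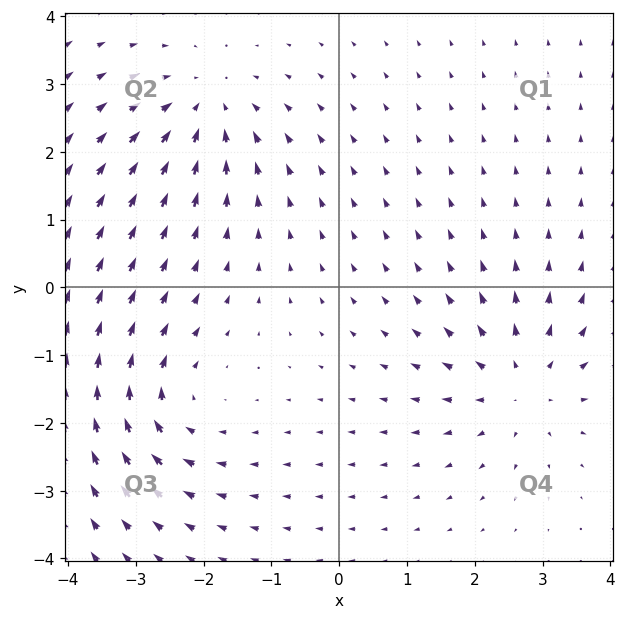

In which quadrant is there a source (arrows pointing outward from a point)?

Q4

The source sits at approximately (2.7, -1.4), which lies in quadrant Q4. The divergence there is about +5, positive as expected for a source.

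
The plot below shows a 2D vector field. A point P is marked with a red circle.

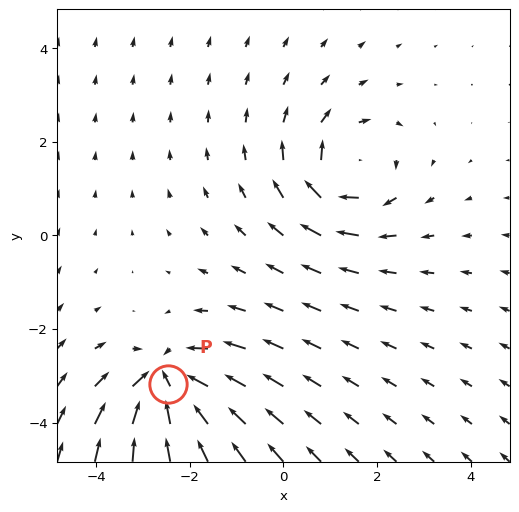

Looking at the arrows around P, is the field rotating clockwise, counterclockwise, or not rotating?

Near P at (-2.5, -3.2) the arrows show no circulation. The curl there is ≈0.

not rotating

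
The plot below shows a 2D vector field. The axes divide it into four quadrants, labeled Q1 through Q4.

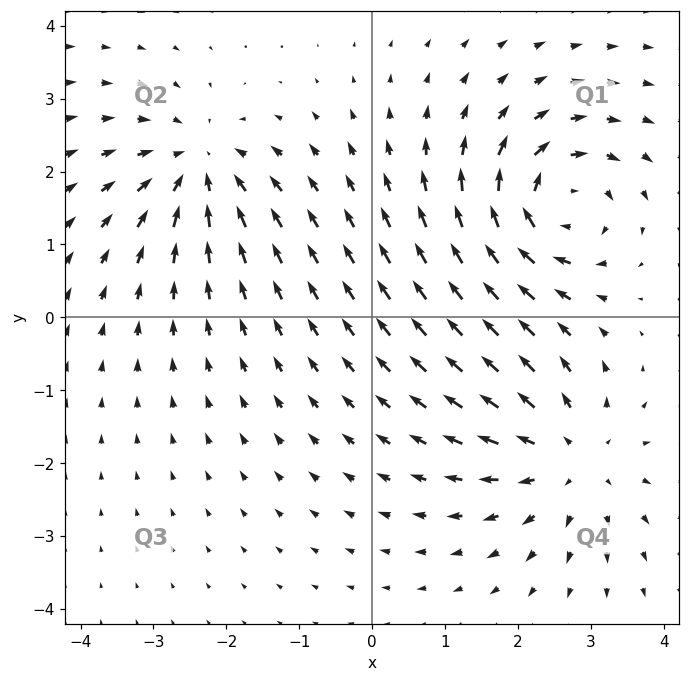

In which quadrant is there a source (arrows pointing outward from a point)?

The source sits at approximately (2.7, -1.9), which lies in quadrant Q4. The divergence there is about +3, positive as expected for a source.

Q4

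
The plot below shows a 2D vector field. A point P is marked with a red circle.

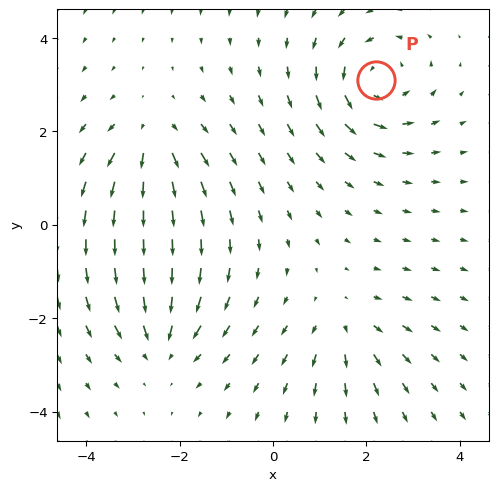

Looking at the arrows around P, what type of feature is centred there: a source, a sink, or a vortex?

vortex

At P (2.2, 3.1) the arrows circulate counterclockwise. Divergence ≈0, curl about +4 — near-zero divergence with nonzero curl is a vortex.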